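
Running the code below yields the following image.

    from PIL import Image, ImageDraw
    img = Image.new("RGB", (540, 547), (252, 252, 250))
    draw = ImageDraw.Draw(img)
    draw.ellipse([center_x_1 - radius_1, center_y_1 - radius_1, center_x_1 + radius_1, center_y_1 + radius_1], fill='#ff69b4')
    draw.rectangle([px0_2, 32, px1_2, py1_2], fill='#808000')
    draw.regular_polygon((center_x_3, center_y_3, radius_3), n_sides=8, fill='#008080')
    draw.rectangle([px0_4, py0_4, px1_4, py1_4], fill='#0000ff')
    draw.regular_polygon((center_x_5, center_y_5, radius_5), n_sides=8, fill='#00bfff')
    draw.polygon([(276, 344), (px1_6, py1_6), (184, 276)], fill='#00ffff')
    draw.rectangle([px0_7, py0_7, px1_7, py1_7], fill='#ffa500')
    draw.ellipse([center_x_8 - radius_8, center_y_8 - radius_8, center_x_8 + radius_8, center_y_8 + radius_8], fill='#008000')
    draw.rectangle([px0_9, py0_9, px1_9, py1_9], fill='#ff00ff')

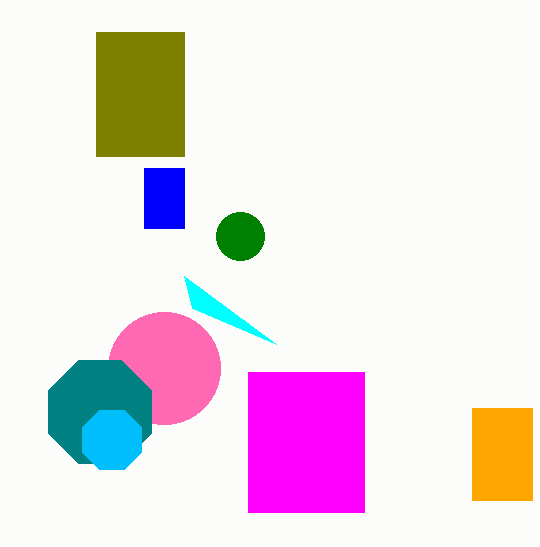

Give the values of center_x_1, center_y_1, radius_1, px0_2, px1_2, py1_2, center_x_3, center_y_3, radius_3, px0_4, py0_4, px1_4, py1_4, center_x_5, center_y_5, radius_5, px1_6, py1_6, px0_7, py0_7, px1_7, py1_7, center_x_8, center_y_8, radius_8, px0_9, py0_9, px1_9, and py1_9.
center_x_1 = 164
center_y_1 = 368
radius_1 = 56
px0_2 = 96
px1_2 = 184
py1_2 = 156
center_x_3 = 100
center_y_3 = 412
radius_3 = 56
px0_4 = 144
py0_4 = 168
px1_4 = 184
py1_4 = 228
center_x_5 = 112
center_y_5 = 440
radius_5 = 32
px1_6 = 192
py1_6 = 308
px0_7 = 472
py0_7 = 408
px1_7 = 532
py1_7 = 500
center_x_8 = 240
center_y_8 = 236
radius_8 = 24
px0_9 = 248
py0_9 = 372
px1_9 = 364
py1_9 = 512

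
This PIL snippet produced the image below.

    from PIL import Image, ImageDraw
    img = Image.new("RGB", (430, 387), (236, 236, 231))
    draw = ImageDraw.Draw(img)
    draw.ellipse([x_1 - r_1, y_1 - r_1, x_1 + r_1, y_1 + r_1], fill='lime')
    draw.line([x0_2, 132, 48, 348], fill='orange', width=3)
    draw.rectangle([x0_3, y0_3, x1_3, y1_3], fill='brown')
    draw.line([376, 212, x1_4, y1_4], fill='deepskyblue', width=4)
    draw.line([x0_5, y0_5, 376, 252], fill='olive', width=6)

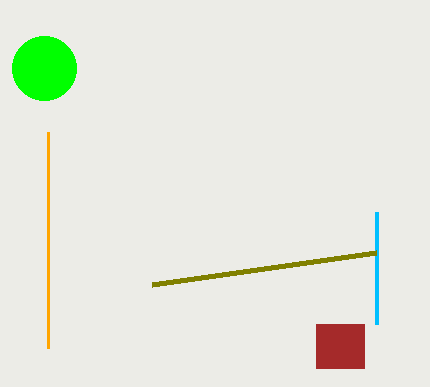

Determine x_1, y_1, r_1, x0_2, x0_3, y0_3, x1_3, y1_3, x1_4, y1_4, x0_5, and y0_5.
x_1 = 44; y_1 = 68; r_1 = 32; x0_2 = 48; x0_3 = 316; y0_3 = 324; x1_3 = 364; y1_3 = 368; x1_4 = 376; y1_4 = 324; x0_5 = 152; y0_5 = 284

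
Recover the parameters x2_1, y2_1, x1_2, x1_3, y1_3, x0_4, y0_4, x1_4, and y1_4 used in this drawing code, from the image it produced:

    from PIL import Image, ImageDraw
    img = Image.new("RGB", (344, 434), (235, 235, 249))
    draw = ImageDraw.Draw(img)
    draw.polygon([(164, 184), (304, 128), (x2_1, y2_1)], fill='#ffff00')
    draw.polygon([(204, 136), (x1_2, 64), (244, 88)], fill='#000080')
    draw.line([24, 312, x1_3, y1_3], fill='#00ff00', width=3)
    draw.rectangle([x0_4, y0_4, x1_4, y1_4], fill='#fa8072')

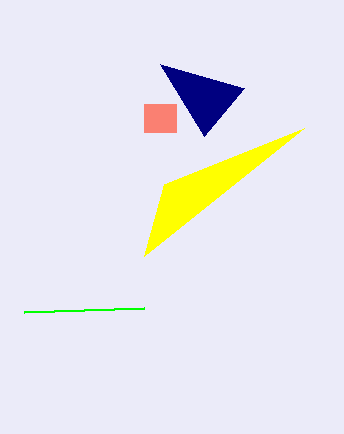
x2_1 = 144; y2_1 = 256; x1_2 = 160; x1_3 = 144; y1_3 = 308; x0_4 = 144; y0_4 = 104; x1_4 = 176; y1_4 = 132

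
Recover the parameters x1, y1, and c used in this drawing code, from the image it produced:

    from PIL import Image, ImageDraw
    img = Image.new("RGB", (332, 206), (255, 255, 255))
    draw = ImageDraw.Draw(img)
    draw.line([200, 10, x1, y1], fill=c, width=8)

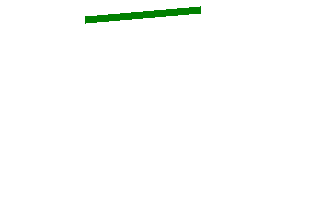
x1 = 85
y1 = 20
c = 'green'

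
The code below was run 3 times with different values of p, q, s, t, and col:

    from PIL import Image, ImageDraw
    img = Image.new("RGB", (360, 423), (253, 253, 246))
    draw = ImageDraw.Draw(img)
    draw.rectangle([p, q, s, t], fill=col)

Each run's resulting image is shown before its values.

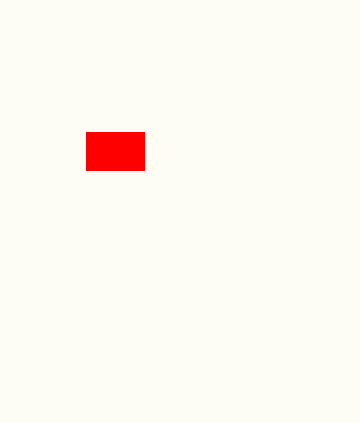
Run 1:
p = 86
q = 132
s = 144
t = 170
col = 'red'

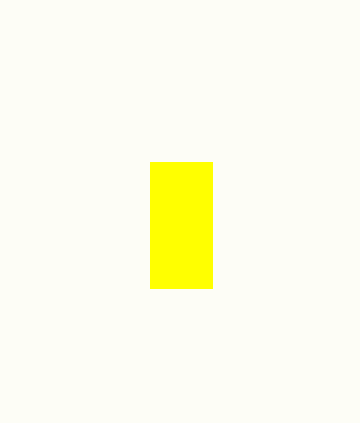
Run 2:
p = 150, q = 162, s = 212, t = 288, col = 'yellow'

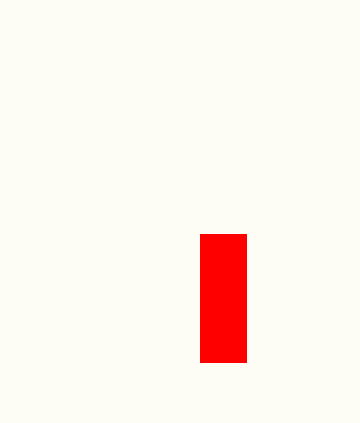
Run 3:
p = 200, q = 234, s = 246, t = 362, col = 'red'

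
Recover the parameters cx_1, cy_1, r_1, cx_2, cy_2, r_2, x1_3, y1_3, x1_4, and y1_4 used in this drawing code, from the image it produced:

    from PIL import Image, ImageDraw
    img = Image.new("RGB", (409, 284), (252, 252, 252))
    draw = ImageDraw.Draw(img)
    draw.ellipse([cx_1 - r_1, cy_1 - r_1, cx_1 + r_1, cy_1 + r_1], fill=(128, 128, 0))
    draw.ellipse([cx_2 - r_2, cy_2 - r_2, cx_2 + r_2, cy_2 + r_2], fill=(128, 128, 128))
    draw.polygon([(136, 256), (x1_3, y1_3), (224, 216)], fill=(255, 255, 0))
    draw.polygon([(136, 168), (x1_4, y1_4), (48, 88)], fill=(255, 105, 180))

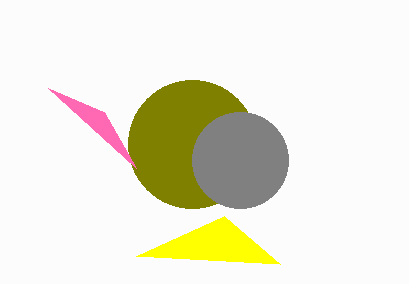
cx_1 = 192; cy_1 = 144; r_1 = 64; cx_2 = 240; cy_2 = 160; r_2 = 48; x1_3 = 280; y1_3 = 264; x1_4 = 104; y1_4 = 112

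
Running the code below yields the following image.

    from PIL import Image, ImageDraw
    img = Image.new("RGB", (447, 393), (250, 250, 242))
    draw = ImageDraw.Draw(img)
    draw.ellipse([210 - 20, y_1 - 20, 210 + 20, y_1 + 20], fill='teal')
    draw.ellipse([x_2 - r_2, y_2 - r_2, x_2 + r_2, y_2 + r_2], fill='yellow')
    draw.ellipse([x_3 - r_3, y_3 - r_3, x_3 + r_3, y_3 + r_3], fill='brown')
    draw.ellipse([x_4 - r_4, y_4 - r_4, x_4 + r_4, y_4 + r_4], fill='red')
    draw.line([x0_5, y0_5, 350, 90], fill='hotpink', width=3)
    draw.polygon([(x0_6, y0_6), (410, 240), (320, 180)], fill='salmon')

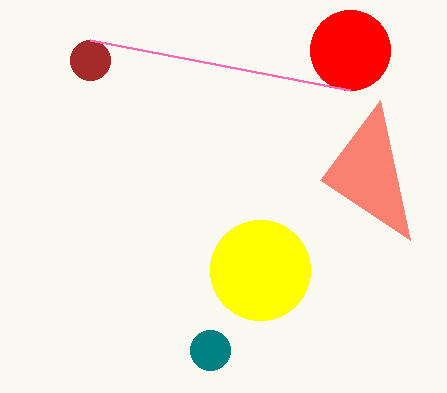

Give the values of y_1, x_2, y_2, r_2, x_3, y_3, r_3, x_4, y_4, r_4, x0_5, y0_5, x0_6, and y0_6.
y_1 = 350, x_2 = 260, y_2 = 270, r_2 = 50, x_3 = 90, y_3 = 60, r_3 = 20, x_4 = 350, y_4 = 50, r_4 = 40, x0_5 = 90, y0_5 = 40, x0_6 = 380, y0_6 = 100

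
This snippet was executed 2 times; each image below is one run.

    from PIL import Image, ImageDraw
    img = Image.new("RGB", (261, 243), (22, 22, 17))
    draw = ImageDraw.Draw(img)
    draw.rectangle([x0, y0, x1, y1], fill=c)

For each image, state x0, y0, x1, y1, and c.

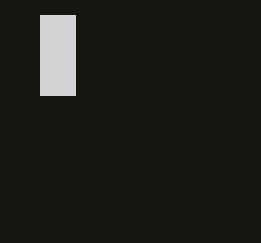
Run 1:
x0 = 40, y0 = 15, x1 = 75, y1 = 95, c = 'lightgray'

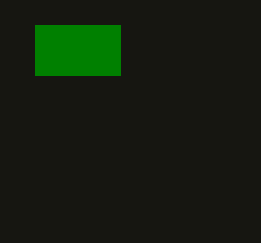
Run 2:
x0 = 35
y0 = 25
x1 = 120
y1 = 75
c = 'green'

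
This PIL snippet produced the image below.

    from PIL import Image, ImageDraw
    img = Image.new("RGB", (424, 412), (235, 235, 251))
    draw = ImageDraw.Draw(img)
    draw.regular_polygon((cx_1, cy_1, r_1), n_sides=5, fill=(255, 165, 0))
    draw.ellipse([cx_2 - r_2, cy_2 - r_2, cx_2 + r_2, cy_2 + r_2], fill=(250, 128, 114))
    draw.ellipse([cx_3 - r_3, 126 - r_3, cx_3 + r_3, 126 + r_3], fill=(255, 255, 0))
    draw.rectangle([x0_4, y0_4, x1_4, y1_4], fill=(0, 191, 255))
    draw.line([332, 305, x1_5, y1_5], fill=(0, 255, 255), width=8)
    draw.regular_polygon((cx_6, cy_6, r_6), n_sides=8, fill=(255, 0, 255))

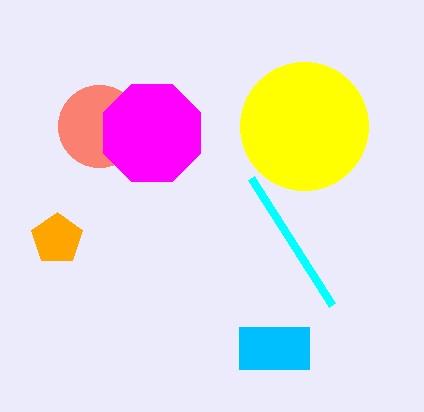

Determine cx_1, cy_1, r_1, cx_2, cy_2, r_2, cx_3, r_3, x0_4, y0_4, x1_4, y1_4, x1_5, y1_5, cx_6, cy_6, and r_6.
cx_1 = 57; cy_1 = 239; r_1 = 27; cx_2 = 99; cy_2 = 126; r_2 = 41; cx_3 = 304; r_3 = 64; x0_4 = 239; y0_4 = 327; x1_4 = 309; y1_4 = 369; x1_5 = 251; y1_5 = 178; cx_6 = 152; cy_6 = 133; r_6 = 53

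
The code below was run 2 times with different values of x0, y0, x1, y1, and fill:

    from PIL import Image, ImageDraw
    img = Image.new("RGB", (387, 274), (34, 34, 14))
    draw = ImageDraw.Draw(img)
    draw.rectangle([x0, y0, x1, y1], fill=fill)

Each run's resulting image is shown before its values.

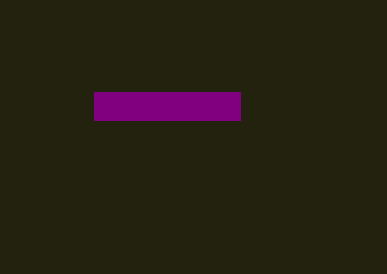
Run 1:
x0 = 94; y0 = 92; x1 = 240; y1 = 120; fill = 'purple'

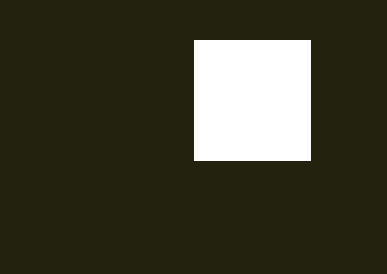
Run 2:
x0 = 194, y0 = 40, x1 = 310, y1 = 160, fill = 'white'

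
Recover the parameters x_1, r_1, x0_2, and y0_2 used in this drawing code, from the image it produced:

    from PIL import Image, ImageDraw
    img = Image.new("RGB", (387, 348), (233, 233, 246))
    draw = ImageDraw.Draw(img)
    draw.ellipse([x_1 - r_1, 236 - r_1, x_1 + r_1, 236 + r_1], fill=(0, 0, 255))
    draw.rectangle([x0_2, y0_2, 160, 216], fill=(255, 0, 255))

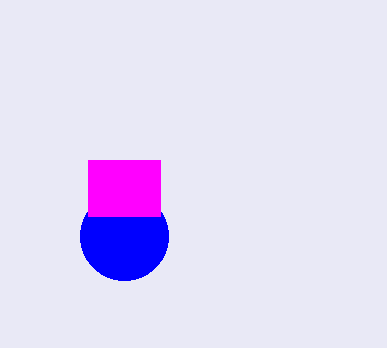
x_1 = 124; r_1 = 44; x0_2 = 88; y0_2 = 160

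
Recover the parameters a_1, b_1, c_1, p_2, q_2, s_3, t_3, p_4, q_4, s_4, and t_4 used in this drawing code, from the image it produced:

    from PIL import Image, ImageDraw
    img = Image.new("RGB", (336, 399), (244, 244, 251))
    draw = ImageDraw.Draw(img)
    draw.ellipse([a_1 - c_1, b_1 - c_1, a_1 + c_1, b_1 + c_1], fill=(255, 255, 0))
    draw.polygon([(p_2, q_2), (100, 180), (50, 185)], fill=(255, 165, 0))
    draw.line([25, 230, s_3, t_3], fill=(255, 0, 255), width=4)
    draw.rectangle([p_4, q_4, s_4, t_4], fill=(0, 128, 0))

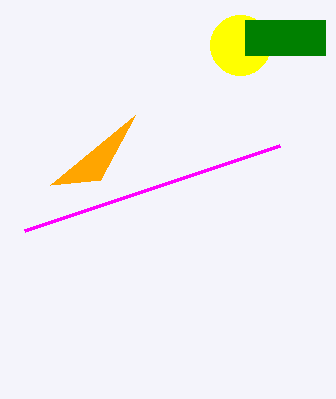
a_1 = 240, b_1 = 45, c_1 = 30, p_2 = 135, q_2 = 115, s_3 = 280, t_3 = 145, p_4 = 245, q_4 = 20, s_4 = 325, t_4 = 55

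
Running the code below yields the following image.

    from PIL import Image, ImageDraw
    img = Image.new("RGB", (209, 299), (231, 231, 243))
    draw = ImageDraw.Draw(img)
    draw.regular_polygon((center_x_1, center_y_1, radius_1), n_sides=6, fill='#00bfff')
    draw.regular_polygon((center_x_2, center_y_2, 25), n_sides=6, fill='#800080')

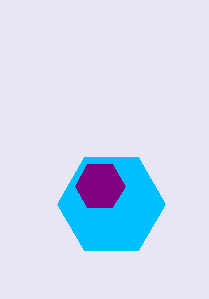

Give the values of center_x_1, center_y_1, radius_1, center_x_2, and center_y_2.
center_x_1 = 111, center_y_1 = 204, radius_1 = 54, center_x_2 = 100, center_y_2 = 186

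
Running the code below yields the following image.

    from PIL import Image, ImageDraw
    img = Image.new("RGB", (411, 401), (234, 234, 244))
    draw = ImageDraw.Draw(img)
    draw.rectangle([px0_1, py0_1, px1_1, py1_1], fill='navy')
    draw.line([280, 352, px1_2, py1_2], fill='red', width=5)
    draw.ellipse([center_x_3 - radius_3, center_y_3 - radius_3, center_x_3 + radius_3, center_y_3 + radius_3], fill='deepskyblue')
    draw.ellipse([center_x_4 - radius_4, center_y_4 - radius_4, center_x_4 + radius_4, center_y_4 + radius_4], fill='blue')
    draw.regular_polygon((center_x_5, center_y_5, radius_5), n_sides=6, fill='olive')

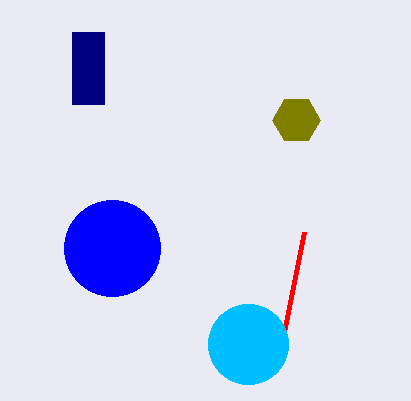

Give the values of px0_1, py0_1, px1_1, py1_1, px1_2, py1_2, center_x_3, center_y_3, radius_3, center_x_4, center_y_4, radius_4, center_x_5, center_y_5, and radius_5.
px0_1 = 72; py0_1 = 32; px1_1 = 104; py1_1 = 104; px1_2 = 304; py1_2 = 232; center_x_3 = 248; center_y_3 = 344; radius_3 = 40; center_x_4 = 112; center_y_4 = 248; radius_4 = 48; center_x_5 = 296; center_y_5 = 120; radius_5 = 24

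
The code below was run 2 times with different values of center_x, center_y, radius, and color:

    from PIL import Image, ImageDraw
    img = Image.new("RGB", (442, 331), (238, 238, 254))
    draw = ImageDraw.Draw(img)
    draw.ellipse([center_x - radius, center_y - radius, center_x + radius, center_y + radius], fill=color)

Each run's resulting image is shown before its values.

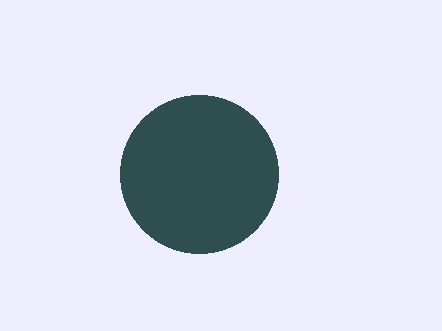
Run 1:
center_x = 199; center_y = 174; radius = 79; color = 'darkslategray'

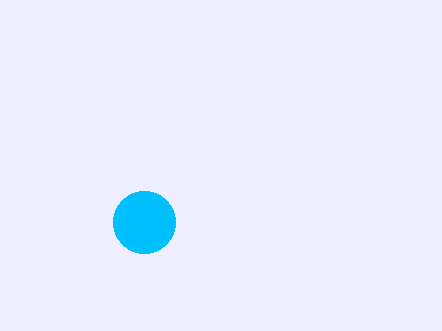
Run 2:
center_x = 144, center_y = 222, radius = 31, color = 'deepskyblue'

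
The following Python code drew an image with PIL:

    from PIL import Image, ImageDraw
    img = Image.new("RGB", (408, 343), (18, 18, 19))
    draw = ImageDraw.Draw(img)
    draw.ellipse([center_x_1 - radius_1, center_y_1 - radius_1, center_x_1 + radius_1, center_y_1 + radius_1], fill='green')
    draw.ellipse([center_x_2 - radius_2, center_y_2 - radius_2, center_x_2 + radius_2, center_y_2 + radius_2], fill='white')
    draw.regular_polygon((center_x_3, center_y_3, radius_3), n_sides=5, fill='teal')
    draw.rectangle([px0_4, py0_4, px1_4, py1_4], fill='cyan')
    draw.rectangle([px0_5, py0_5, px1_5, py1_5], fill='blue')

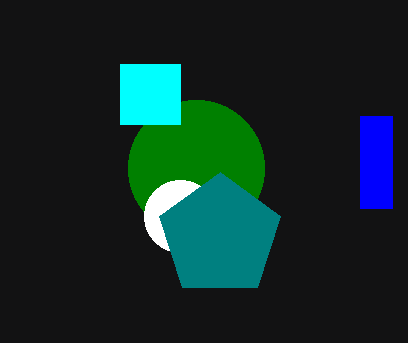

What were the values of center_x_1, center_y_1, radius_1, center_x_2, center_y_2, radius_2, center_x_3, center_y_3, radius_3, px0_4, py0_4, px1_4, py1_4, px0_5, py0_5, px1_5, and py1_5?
center_x_1 = 196
center_y_1 = 168
radius_1 = 68
center_x_2 = 180
center_y_2 = 216
radius_2 = 36
center_x_3 = 220
center_y_3 = 236
radius_3 = 64
px0_4 = 120
py0_4 = 64
px1_4 = 180
py1_4 = 124
px0_5 = 360
py0_5 = 116
px1_5 = 392
py1_5 = 208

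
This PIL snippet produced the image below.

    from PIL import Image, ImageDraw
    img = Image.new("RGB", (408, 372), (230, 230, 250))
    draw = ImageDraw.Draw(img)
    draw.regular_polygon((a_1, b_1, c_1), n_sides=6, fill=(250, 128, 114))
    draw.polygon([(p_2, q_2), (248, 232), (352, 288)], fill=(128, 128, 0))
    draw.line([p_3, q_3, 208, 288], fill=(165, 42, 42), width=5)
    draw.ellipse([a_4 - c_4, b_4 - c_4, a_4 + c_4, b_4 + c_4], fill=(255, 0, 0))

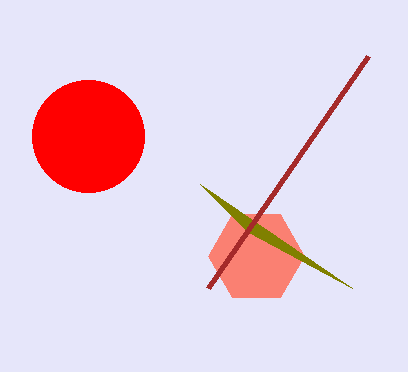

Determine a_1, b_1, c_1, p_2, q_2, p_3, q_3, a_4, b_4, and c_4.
a_1 = 256
b_1 = 256
c_1 = 48
p_2 = 200
q_2 = 184
p_3 = 368
q_3 = 56
a_4 = 88
b_4 = 136
c_4 = 56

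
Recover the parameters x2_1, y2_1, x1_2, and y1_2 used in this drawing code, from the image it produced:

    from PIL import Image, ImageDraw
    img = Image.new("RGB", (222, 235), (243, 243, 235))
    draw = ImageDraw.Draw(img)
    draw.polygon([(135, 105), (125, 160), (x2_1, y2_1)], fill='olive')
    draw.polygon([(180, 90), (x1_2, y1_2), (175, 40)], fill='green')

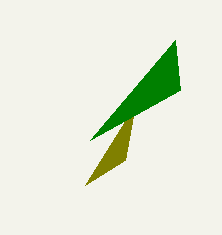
x2_1 = 85, y2_1 = 185, x1_2 = 90, y1_2 = 140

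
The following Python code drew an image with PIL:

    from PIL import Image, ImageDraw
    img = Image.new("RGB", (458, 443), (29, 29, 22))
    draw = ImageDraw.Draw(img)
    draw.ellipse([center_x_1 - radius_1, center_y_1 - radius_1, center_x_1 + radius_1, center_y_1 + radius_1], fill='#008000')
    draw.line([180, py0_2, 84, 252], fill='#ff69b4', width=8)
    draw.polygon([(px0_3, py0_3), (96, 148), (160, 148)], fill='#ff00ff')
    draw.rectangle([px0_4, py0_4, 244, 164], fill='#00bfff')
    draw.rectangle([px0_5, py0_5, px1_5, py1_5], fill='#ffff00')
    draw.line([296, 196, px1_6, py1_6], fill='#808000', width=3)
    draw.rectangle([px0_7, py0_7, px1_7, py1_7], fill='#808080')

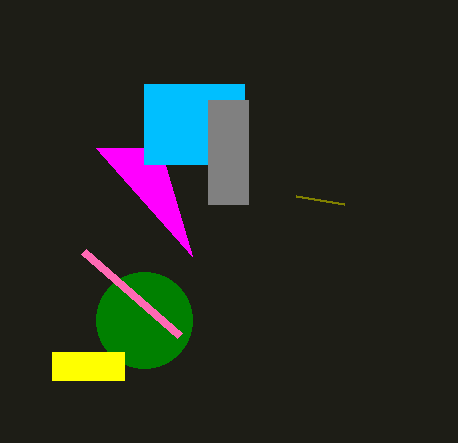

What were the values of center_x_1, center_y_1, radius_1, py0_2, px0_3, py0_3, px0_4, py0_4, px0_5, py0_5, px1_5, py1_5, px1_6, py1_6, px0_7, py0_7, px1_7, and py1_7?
center_x_1 = 144, center_y_1 = 320, radius_1 = 48, py0_2 = 336, px0_3 = 192, py0_3 = 256, px0_4 = 144, py0_4 = 84, px0_5 = 52, py0_5 = 352, px1_5 = 124, py1_5 = 380, px1_6 = 344, py1_6 = 204, px0_7 = 208, py0_7 = 100, px1_7 = 248, py1_7 = 204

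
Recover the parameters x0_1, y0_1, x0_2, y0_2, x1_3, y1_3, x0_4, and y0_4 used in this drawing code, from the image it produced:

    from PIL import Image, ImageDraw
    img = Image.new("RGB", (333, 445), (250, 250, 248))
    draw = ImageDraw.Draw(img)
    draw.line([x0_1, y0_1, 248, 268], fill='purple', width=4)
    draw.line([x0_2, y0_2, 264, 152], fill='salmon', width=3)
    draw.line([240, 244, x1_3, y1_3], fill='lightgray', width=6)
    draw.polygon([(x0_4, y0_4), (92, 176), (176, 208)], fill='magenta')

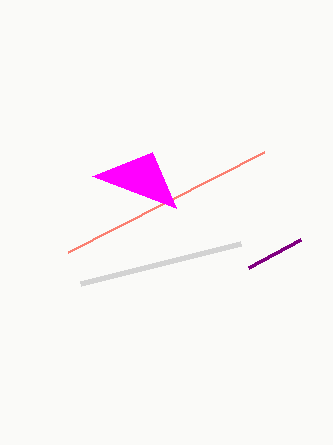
x0_1 = 300, y0_1 = 240, x0_2 = 68, y0_2 = 252, x1_3 = 80, y1_3 = 284, x0_4 = 152, y0_4 = 152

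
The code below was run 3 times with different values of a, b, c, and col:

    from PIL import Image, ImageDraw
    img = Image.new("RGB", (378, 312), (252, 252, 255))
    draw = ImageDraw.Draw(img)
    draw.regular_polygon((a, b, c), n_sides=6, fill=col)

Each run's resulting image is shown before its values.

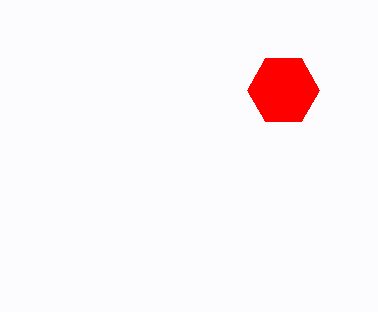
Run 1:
a = 283, b = 90, c = 36, col = 'red'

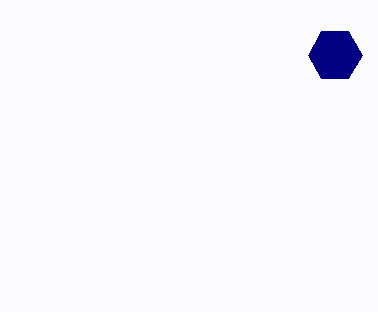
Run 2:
a = 335, b = 55, c = 27, col = 'navy'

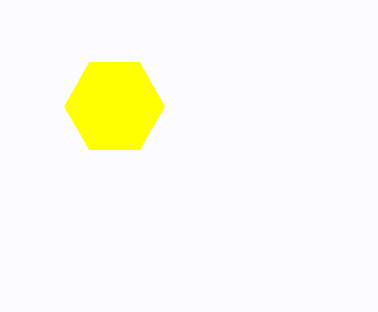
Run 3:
a = 114, b = 106, c = 50, col = 'yellow'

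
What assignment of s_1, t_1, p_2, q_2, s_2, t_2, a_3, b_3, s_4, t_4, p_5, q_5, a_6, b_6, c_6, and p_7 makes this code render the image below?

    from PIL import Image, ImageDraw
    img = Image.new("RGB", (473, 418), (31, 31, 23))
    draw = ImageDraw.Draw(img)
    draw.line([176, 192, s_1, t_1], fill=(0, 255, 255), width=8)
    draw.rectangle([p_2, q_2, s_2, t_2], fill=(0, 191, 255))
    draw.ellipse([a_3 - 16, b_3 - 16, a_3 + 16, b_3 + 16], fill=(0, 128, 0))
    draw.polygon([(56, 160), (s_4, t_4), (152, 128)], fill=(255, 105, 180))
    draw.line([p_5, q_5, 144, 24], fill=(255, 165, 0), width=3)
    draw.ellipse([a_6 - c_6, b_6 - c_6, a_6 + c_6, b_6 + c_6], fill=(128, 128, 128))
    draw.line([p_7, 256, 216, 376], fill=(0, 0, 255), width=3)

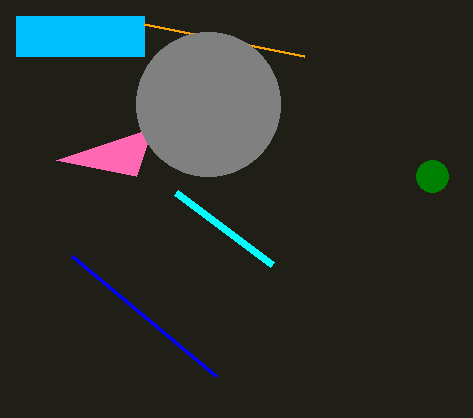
s_1 = 272, t_1 = 264, p_2 = 16, q_2 = 16, s_2 = 144, t_2 = 56, a_3 = 432, b_3 = 176, s_4 = 136, t_4 = 176, p_5 = 304, q_5 = 56, a_6 = 208, b_6 = 104, c_6 = 72, p_7 = 72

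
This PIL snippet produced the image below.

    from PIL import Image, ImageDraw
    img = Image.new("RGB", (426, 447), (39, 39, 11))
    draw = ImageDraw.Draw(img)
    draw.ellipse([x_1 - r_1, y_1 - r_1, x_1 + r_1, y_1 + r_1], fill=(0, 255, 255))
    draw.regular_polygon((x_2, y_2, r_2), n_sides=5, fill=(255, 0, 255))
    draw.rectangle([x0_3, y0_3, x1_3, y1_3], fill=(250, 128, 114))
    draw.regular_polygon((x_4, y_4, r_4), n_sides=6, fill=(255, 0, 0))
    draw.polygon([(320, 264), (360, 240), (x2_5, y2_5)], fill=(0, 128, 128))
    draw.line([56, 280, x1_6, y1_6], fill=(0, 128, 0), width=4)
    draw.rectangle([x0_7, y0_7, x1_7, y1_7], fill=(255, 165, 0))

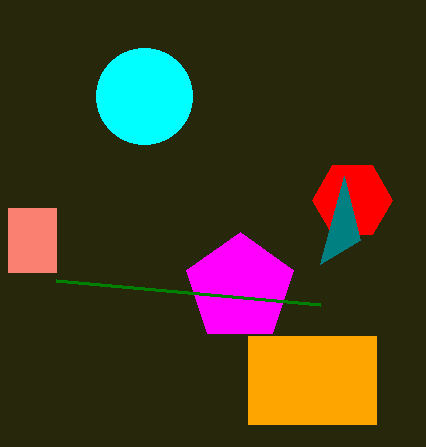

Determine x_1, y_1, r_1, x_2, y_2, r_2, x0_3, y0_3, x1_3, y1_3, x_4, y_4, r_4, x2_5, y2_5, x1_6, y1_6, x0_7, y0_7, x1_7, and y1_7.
x_1 = 144, y_1 = 96, r_1 = 48, x_2 = 240, y_2 = 288, r_2 = 56, x0_3 = 8, y0_3 = 208, x1_3 = 56, y1_3 = 272, x_4 = 352, y_4 = 200, r_4 = 40, x2_5 = 344, y2_5 = 176, x1_6 = 320, y1_6 = 304, x0_7 = 248, y0_7 = 336, x1_7 = 376, y1_7 = 424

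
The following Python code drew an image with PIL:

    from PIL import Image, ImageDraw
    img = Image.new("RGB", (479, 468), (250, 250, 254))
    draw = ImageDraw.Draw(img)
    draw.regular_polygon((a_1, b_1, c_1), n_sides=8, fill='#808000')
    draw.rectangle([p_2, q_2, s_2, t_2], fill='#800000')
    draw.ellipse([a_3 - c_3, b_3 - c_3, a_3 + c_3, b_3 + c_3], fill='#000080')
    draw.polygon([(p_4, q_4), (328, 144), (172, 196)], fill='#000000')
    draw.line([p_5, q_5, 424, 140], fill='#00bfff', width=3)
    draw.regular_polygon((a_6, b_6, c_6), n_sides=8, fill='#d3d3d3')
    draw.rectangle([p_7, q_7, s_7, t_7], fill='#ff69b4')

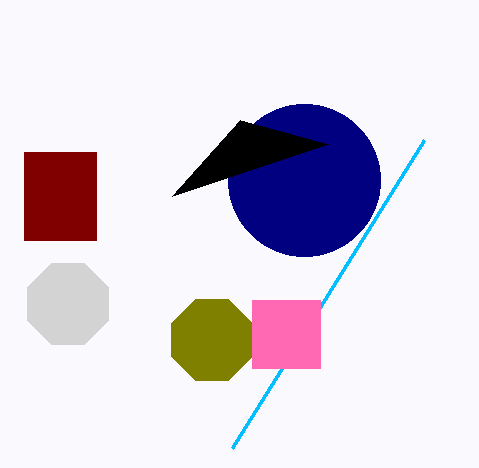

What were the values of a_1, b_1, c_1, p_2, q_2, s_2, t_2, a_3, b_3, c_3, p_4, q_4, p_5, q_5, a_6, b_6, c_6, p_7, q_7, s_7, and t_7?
a_1 = 212; b_1 = 340; c_1 = 44; p_2 = 24; q_2 = 152; s_2 = 96; t_2 = 240; a_3 = 304; b_3 = 180; c_3 = 76; p_4 = 240; q_4 = 120; p_5 = 232; q_5 = 448; a_6 = 68; b_6 = 304; c_6 = 44; p_7 = 252; q_7 = 300; s_7 = 320; t_7 = 368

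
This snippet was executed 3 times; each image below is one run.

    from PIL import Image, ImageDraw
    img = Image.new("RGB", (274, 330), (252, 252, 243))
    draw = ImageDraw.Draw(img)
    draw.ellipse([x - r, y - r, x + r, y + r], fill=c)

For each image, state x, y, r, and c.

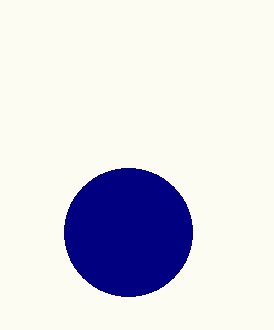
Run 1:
x = 128, y = 232, r = 64, c = 'navy'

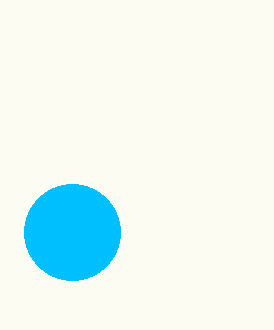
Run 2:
x = 72
y = 232
r = 48
c = 'deepskyblue'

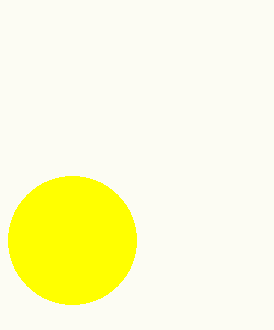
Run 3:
x = 72
y = 240
r = 64
c = 'yellow'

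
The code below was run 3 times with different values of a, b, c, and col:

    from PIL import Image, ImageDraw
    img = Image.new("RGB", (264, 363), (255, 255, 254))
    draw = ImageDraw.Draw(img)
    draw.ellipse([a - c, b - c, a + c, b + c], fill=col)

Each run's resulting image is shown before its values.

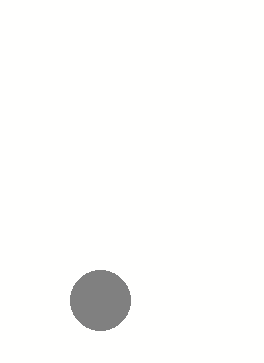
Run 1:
a = 100; b = 300; c = 30; col = 'gray'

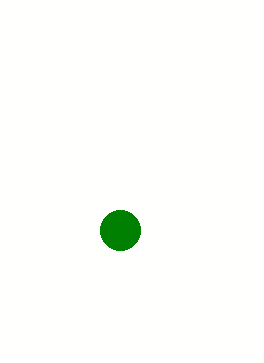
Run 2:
a = 120
b = 230
c = 20
col = 'green'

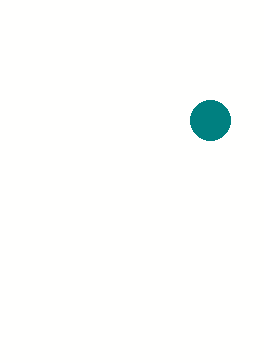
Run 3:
a = 210
b = 120
c = 20
col = 'teal'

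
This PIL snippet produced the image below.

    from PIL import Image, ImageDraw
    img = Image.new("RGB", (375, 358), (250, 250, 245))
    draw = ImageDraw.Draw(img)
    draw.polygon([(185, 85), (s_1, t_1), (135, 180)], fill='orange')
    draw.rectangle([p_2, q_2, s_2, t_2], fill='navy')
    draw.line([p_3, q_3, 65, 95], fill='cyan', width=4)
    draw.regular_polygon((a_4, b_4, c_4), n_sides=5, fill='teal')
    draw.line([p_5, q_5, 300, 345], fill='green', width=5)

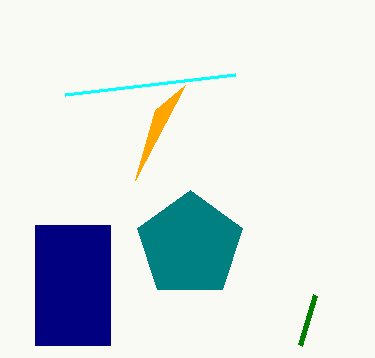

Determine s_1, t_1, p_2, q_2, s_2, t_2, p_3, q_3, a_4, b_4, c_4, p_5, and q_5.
s_1 = 155
t_1 = 110
p_2 = 35
q_2 = 225
s_2 = 110
t_2 = 345
p_3 = 235
q_3 = 75
a_4 = 190
b_4 = 245
c_4 = 55
p_5 = 315
q_5 = 295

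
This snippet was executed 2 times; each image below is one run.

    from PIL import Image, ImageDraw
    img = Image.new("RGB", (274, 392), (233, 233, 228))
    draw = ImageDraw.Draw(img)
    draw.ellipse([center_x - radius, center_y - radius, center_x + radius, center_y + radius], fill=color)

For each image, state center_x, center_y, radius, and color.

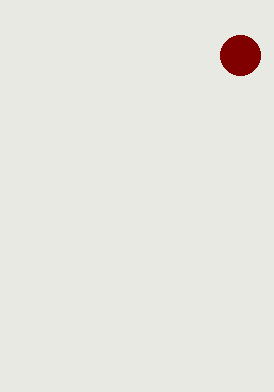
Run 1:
center_x = 240; center_y = 55; radius = 20; color = 'maroon'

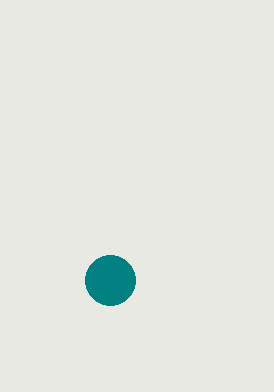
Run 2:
center_x = 110; center_y = 280; radius = 25; color = 'teal'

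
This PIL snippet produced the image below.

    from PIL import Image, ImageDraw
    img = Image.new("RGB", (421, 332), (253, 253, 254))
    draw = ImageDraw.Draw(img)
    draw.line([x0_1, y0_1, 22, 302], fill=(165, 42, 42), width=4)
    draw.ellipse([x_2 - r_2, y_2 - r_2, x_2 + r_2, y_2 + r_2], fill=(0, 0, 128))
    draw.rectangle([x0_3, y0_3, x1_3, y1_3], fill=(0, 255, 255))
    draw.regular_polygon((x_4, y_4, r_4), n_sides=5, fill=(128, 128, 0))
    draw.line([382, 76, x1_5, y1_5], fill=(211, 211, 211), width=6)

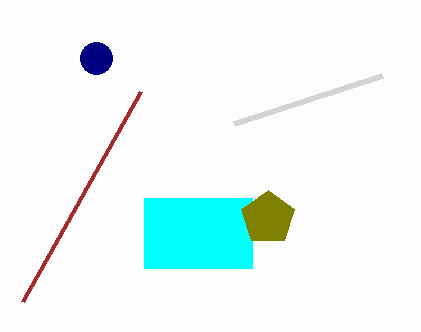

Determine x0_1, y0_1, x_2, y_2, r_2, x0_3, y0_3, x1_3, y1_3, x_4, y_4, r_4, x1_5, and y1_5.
x0_1 = 140
y0_1 = 92
x_2 = 96
y_2 = 58
r_2 = 16
x0_3 = 144
y0_3 = 198
x1_3 = 252
y1_3 = 268
x_4 = 268
y_4 = 218
r_4 = 28
x1_5 = 234
y1_5 = 124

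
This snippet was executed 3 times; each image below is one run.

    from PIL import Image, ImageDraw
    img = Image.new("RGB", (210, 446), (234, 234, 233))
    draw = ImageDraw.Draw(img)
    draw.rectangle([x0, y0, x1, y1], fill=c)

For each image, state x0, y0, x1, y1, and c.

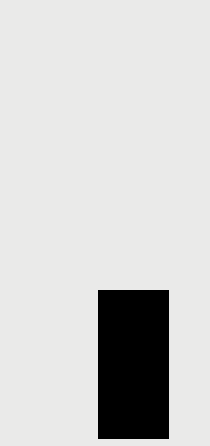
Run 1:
x0 = 98; y0 = 290; x1 = 168; y1 = 438; c = 'black'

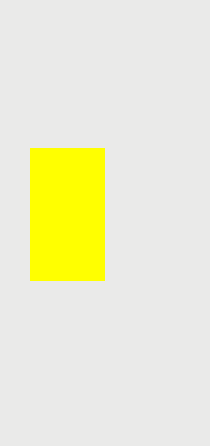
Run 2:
x0 = 30, y0 = 148, x1 = 104, y1 = 280, c = 'yellow'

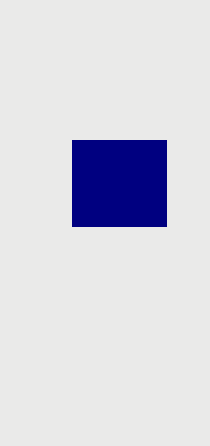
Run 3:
x0 = 72
y0 = 140
x1 = 166
y1 = 226
c = 'navy'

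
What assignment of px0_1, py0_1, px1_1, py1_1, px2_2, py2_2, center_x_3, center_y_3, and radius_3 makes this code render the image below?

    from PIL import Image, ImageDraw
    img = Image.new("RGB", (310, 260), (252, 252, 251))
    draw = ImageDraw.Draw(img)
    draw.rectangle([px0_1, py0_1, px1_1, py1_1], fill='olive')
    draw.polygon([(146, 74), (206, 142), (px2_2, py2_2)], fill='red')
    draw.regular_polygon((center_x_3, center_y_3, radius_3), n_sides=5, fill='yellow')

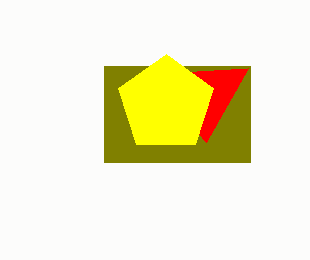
px0_1 = 104; py0_1 = 66; px1_1 = 250; py1_1 = 162; px2_2 = 248; py2_2 = 68; center_x_3 = 166; center_y_3 = 104; radius_3 = 50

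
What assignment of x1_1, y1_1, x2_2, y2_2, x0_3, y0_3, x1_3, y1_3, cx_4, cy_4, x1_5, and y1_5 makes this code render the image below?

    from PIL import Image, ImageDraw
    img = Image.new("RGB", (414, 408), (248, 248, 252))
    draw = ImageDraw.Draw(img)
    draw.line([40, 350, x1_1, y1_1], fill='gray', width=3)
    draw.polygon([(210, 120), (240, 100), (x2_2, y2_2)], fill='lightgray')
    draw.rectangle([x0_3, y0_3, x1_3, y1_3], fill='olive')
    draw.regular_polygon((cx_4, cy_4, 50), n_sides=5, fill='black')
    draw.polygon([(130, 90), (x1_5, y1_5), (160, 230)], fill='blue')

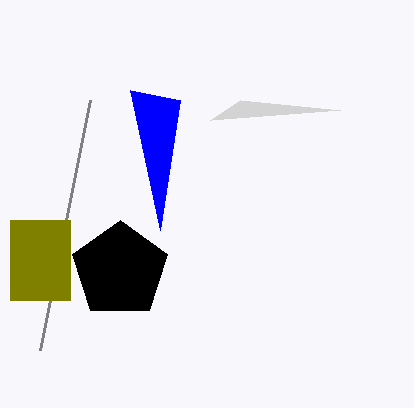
x1_1 = 90, y1_1 = 100, x2_2 = 340, y2_2 = 110, x0_3 = 10, y0_3 = 220, x1_3 = 70, y1_3 = 300, cx_4 = 120, cy_4 = 270, x1_5 = 180, y1_5 = 100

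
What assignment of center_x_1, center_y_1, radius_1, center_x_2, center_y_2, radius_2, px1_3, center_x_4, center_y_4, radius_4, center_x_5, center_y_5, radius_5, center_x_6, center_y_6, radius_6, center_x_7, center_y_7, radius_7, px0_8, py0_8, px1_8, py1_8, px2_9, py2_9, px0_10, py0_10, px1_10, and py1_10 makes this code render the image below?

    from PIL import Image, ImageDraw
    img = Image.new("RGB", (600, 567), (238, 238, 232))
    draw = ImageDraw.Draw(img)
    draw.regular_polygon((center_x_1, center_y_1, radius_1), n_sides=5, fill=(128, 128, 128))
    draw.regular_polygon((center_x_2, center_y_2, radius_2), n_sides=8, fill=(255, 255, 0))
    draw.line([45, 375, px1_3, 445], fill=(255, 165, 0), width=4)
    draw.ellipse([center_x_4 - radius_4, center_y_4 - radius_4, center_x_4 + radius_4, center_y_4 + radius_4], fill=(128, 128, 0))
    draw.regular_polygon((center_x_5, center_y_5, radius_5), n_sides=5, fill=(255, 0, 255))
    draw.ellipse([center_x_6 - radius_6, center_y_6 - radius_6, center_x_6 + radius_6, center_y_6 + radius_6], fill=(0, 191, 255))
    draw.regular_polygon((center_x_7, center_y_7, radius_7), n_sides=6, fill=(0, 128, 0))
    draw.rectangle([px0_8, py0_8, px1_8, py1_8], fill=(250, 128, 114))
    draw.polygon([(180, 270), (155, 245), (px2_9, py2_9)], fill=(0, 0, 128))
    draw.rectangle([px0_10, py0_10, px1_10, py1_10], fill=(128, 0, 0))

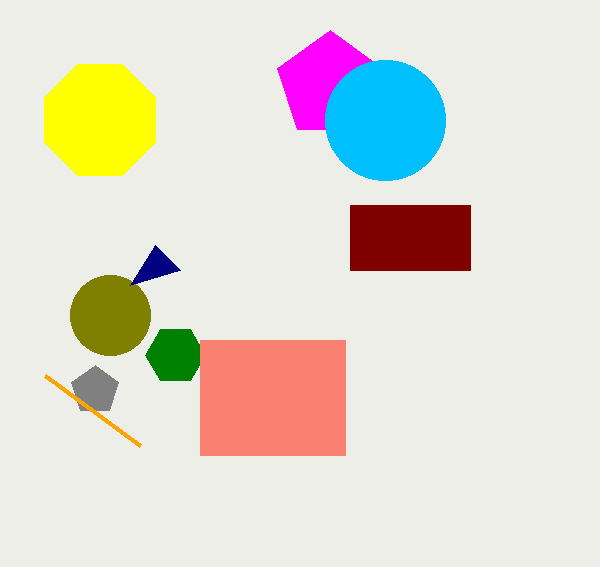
center_x_1 = 95
center_y_1 = 390
radius_1 = 25
center_x_2 = 100
center_y_2 = 120
radius_2 = 60
px1_3 = 140
center_x_4 = 110
center_y_4 = 315
radius_4 = 40
center_x_5 = 330
center_y_5 = 85
radius_5 = 55
center_x_6 = 385
center_y_6 = 120
radius_6 = 60
center_x_7 = 175
center_y_7 = 355
radius_7 = 30
px0_8 = 200
py0_8 = 340
px1_8 = 345
py1_8 = 455
px2_9 = 130
py2_9 = 285
px0_10 = 350
py0_10 = 205
px1_10 = 470
py1_10 = 270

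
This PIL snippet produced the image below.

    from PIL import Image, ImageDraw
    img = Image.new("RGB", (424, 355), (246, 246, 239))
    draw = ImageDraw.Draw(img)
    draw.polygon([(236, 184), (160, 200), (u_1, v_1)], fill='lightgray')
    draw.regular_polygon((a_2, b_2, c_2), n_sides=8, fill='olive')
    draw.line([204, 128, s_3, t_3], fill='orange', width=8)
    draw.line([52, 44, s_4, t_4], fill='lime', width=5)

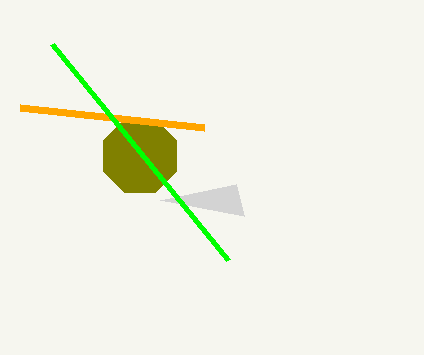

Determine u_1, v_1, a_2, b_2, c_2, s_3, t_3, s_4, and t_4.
u_1 = 244; v_1 = 216; a_2 = 140; b_2 = 156; c_2 = 40; s_3 = 20; t_3 = 108; s_4 = 228; t_4 = 260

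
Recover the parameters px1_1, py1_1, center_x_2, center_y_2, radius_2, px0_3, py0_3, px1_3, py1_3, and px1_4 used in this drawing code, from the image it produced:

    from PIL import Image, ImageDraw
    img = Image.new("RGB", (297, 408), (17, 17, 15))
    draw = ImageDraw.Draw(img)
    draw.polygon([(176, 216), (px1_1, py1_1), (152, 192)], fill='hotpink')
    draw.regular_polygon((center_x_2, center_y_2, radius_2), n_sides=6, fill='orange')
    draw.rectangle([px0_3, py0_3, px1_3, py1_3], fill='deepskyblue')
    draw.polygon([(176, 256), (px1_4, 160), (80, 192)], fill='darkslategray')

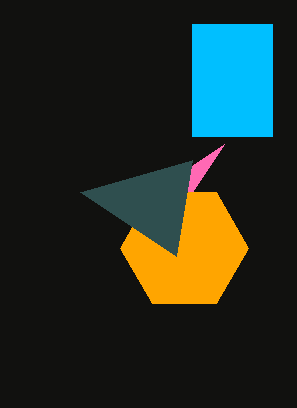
px1_1 = 224, py1_1 = 144, center_x_2 = 184, center_y_2 = 248, radius_2 = 64, px0_3 = 192, py0_3 = 24, px1_3 = 272, py1_3 = 136, px1_4 = 192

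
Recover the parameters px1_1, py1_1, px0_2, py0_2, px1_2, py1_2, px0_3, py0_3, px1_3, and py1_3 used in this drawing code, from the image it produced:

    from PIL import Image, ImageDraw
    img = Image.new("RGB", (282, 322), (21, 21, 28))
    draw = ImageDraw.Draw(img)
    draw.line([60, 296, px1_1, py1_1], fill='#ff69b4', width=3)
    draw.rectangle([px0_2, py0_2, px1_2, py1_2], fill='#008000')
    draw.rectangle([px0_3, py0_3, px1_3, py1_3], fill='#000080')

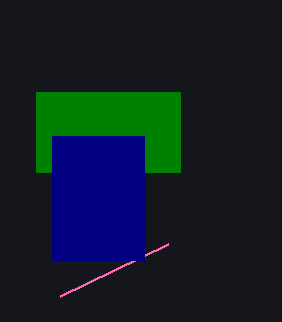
px1_1 = 168, py1_1 = 244, px0_2 = 36, py0_2 = 92, px1_2 = 180, py1_2 = 172, px0_3 = 52, py0_3 = 136, px1_3 = 144, py1_3 = 260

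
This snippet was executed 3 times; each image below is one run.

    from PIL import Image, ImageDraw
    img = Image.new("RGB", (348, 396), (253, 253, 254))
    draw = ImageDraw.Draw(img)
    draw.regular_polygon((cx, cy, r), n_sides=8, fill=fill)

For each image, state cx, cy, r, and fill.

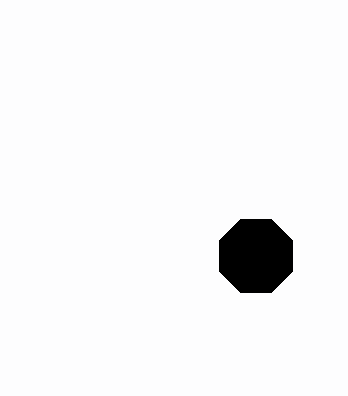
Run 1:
cx = 256
cy = 256
r = 40
fill = 'black'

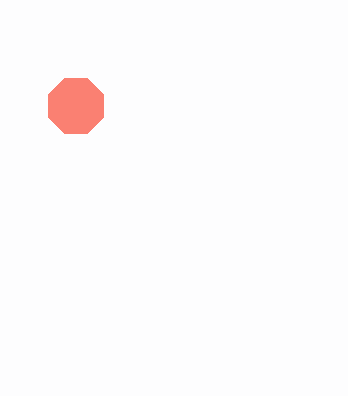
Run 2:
cx = 76; cy = 106; r = 30; fill = 'salmon'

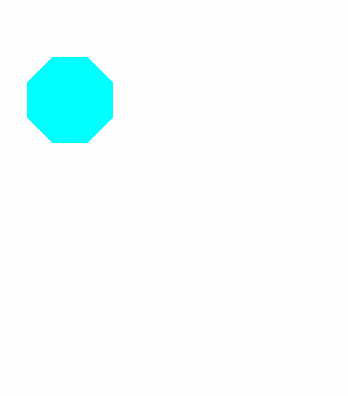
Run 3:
cx = 70; cy = 100; r = 46; fill = 'cyan'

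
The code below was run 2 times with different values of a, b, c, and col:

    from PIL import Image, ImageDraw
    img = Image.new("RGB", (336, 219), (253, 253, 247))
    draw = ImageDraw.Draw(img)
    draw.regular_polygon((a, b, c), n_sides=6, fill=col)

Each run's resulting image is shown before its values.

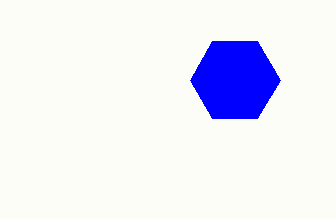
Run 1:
a = 235
b = 80
c = 45
col = 'blue'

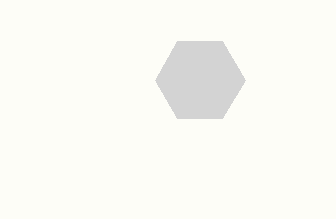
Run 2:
a = 200
b = 80
c = 45
col = 'lightgray'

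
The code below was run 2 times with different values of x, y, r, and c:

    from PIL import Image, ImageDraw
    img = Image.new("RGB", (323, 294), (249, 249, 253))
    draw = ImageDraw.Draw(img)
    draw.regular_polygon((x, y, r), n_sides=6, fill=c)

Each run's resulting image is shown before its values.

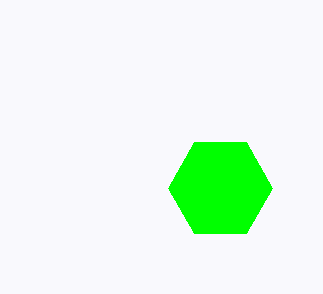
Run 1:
x = 220; y = 188; r = 52; c = 'lime'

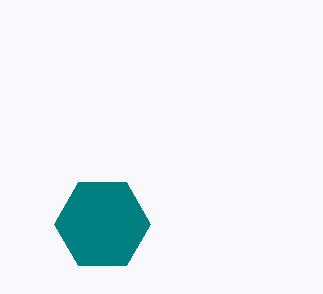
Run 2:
x = 102
y = 224
r = 48
c = 'teal'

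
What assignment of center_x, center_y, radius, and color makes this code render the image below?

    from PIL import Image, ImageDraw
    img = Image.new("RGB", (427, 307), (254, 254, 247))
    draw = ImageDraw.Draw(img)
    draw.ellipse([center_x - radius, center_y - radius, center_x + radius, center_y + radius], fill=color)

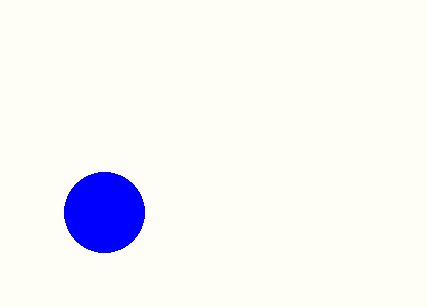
center_x = 104
center_y = 212
radius = 40
color = 'blue'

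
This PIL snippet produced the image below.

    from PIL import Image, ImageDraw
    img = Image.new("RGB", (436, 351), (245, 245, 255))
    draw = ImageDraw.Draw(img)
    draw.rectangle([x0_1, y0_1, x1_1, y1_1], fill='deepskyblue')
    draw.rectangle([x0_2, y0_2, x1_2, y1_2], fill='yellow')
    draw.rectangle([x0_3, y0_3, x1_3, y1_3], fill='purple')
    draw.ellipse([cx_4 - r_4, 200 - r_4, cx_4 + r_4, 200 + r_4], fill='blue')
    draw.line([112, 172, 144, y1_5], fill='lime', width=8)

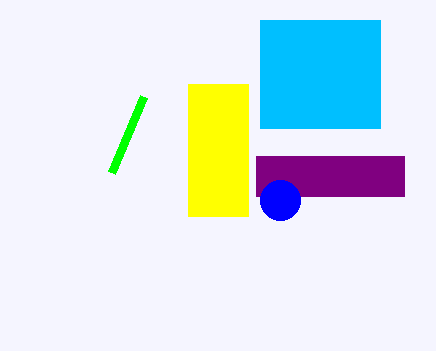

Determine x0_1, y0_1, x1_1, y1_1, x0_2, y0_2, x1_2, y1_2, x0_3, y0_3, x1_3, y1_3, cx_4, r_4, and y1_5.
x0_1 = 260; y0_1 = 20; x1_1 = 380; y1_1 = 128; x0_2 = 188; y0_2 = 84; x1_2 = 248; y1_2 = 216; x0_3 = 256; y0_3 = 156; x1_3 = 404; y1_3 = 196; cx_4 = 280; r_4 = 20; y1_5 = 96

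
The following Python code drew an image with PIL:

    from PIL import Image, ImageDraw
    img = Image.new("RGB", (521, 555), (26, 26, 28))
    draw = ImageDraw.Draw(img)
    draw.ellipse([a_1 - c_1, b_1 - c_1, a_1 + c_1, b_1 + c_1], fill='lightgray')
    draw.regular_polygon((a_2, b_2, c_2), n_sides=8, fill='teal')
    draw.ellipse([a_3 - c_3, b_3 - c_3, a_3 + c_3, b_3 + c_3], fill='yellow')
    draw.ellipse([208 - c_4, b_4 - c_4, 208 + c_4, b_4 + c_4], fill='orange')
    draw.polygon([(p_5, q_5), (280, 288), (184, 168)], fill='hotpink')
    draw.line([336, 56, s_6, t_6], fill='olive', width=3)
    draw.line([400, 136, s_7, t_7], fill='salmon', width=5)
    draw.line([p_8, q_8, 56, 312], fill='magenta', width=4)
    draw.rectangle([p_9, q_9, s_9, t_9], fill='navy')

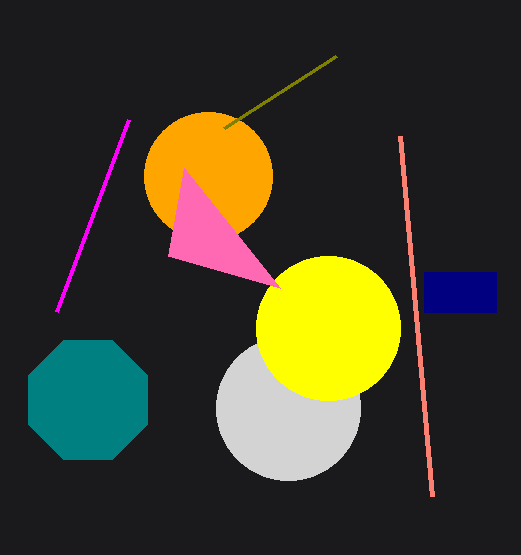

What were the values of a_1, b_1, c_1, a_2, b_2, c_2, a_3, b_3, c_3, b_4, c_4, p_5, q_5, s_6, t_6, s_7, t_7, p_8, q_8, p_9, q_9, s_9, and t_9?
a_1 = 288
b_1 = 408
c_1 = 72
a_2 = 88
b_2 = 400
c_2 = 64
a_3 = 328
b_3 = 328
c_3 = 72
b_4 = 176
c_4 = 64
p_5 = 168
q_5 = 256
s_6 = 224
t_6 = 128
s_7 = 432
t_7 = 496
p_8 = 128
q_8 = 120
p_9 = 424
q_9 = 272
s_9 = 496
t_9 = 312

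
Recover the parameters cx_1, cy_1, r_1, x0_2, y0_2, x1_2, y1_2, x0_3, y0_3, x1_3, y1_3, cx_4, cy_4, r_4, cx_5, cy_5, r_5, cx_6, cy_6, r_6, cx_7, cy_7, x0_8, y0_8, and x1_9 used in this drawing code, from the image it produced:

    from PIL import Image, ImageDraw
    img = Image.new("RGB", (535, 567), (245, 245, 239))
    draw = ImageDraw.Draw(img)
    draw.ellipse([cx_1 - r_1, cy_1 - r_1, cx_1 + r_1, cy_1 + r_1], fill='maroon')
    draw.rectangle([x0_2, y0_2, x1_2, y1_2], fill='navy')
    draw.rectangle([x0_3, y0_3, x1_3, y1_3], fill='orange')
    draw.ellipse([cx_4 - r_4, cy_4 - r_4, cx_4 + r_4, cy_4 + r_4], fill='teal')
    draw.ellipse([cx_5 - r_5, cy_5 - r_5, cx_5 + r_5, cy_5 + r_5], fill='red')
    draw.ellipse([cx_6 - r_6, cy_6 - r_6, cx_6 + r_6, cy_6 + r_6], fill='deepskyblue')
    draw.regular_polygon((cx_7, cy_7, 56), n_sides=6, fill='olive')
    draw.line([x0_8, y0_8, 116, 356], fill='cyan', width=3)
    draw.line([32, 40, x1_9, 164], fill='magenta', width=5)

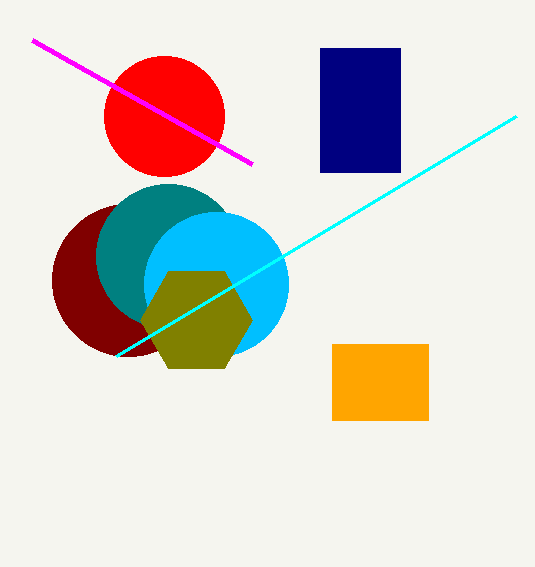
cx_1 = 128
cy_1 = 280
r_1 = 76
x0_2 = 320
y0_2 = 48
x1_2 = 400
y1_2 = 172
x0_3 = 332
y0_3 = 344
x1_3 = 428
y1_3 = 420
cx_4 = 168
cy_4 = 256
r_4 = 72
cx_5 = 164
cy_5 = 116
r_5 = 60
cx_6 = 216
cy_6 = 284
r_6 = 72
cx_7 = 196
cy_7 = 320
x0_8 = 516
y0_8 = 116
x1_9 = 252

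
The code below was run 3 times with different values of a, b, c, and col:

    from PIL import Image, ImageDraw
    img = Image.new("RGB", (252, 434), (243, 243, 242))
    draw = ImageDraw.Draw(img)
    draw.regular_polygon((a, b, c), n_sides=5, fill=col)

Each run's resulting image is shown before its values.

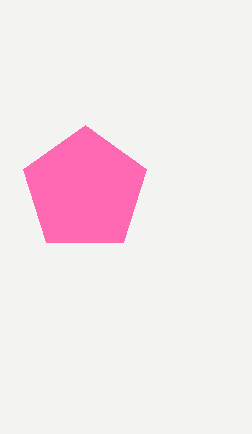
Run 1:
a = 85; b = 190; c = 65; col = 'hotpink'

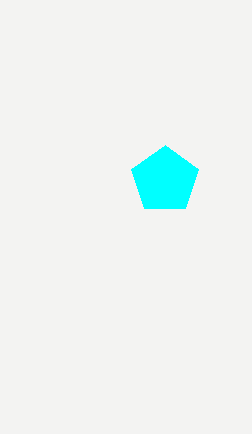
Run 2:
a = 165
b = 180
c = 35
col = 'cyan'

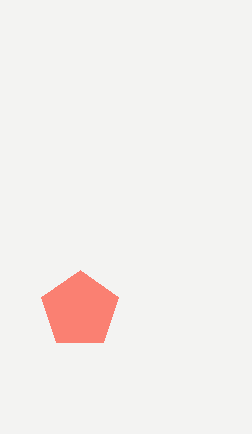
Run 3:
a = 80, b = 310, c = 40, col = 'salmon'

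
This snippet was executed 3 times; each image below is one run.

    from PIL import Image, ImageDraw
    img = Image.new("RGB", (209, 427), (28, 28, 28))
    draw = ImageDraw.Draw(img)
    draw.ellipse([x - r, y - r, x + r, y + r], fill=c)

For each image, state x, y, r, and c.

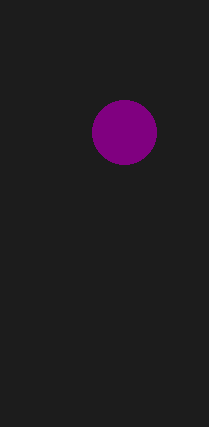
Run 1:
x = 124
y = 132
r = 32
c = 'purple'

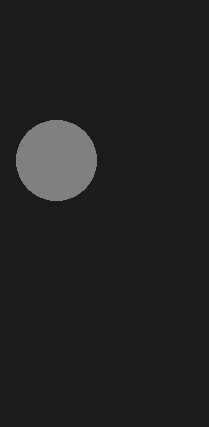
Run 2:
x = 56; y = 160; r = 40; c = 'gray'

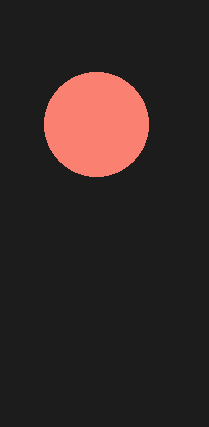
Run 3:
x = 96, y = 124, r = 52, c = 'salmon'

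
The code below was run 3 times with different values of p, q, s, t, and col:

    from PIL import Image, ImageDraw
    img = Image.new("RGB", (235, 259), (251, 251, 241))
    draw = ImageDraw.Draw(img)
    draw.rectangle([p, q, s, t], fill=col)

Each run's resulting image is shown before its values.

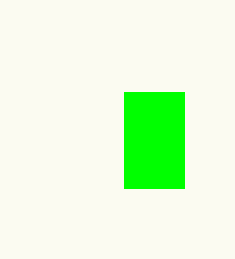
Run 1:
p = 124
q = 92
s = 184
t = 188
col = 'lime'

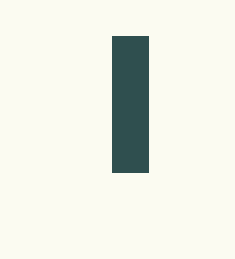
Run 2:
p = 112, q = 36, s = 148, t = 172, col = 'darkslategray'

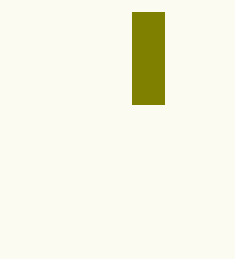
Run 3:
p = 132
q = 12
s = 164
t = 104
col = 'olive'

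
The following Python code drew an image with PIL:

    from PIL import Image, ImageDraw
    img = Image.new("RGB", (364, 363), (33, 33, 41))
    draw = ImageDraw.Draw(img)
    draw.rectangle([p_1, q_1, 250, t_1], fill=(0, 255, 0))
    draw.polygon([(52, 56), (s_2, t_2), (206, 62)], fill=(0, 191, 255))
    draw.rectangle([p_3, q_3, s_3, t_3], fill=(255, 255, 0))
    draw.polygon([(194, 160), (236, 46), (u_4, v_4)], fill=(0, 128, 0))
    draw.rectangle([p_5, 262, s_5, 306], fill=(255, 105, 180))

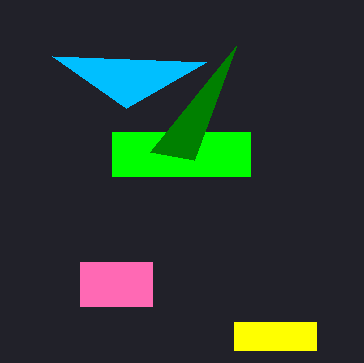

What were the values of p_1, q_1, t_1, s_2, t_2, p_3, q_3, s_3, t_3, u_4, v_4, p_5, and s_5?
p_1 = 112
q_1 = 132
t_1 = 176
s_2 = 126
t_2 = 108
p_3 = 234
q_3 = 322
s_3 = 316
t_3 = 350
u_4 = 150
v_4 = 152
p_5 = 80
s_5 = 152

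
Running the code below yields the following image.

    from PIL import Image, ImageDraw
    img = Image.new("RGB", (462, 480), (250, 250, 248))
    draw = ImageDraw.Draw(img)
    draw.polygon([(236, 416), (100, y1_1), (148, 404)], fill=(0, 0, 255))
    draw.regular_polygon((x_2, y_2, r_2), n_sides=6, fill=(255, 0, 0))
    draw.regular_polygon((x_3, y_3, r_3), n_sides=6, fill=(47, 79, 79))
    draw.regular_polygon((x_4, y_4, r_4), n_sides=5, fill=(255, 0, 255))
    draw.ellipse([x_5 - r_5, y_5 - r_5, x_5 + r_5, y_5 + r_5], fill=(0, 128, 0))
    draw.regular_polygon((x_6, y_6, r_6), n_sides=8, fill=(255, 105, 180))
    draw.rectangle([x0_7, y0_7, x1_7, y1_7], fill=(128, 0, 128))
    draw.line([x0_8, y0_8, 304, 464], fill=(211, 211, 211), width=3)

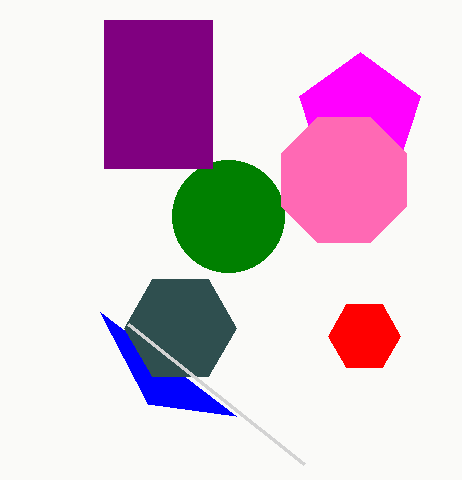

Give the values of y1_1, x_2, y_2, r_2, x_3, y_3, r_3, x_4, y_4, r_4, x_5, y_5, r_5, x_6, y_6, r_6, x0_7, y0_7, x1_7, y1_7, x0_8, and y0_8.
y1_1 = 312, x_2 = 364, y_2 = 336, r_2 = 36, x_3 = 180, y_3 = 328, r_3 = 56, x_4 = 360, y_4 = 116, r_4 = 64, x_5 = 228, y_5 = 216, r_5 = 56, x_6 = 344, y_6 = 180, r_6 = 68, x0_7 = 104, y0_7 = 20, x1_7 = 212, y1_7 = 168, x0_8 = 128, y0_8 = 324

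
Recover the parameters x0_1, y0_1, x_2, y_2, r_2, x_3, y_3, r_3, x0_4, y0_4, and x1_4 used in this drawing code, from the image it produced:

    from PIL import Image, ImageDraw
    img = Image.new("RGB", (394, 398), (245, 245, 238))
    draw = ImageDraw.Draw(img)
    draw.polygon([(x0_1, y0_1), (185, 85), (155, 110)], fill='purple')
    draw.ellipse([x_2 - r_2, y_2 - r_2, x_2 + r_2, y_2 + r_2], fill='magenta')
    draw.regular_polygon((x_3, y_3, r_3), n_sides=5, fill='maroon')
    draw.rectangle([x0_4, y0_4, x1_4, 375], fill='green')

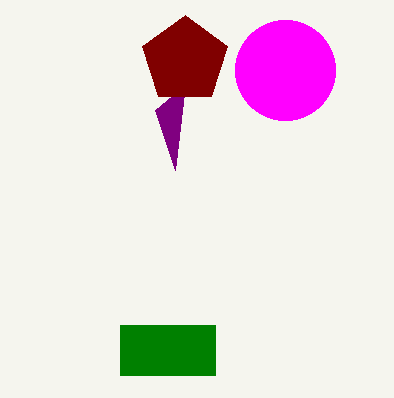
x0_1 = 175, y0_1 = 170, x_2 = 285, y_2 = 70, r_2 = 50, x_3 = 185, y_3 = 60, r_3 = 45, x0_4 = 120, y0_4 = 325, x1_4 = 215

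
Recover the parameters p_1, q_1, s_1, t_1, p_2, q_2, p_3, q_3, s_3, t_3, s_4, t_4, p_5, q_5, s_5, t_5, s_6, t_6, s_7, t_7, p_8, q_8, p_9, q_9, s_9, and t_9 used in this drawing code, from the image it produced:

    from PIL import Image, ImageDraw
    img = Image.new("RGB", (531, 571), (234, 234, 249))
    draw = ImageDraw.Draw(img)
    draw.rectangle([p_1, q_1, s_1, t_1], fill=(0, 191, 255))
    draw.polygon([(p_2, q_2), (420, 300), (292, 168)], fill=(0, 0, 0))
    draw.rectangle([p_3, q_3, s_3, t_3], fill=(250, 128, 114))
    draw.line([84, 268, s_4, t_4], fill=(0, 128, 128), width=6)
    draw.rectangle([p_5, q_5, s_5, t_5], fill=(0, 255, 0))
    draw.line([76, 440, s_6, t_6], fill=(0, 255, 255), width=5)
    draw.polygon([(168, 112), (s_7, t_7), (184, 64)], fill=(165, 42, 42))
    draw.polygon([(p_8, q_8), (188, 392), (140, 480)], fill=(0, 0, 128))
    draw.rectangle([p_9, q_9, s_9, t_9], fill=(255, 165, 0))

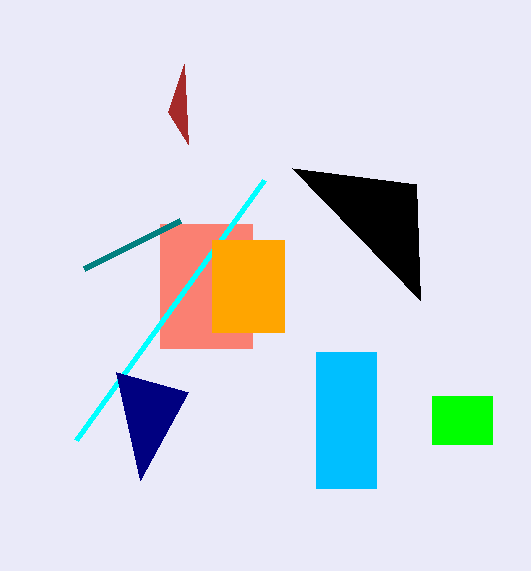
p_1 = 316
q_1 = 352
s_1 = 376
t_1 = 488
p_2 = 416
q_2 = 184
p_3 = 160
q_3 = 224
s_3 = 252
t_3 = 348
s_4 = 180
t_4 = 220
p_5 = 432
q_5 = 396
s_5 = 492
t_5 = 444
s_6 = 264
t_6 = 180
s_7 = 188
t_7 = 144
p_8 = 116
q_8 = 372
p_9 = 212
q_9 = 240
s_9 = 284
t_9 = 332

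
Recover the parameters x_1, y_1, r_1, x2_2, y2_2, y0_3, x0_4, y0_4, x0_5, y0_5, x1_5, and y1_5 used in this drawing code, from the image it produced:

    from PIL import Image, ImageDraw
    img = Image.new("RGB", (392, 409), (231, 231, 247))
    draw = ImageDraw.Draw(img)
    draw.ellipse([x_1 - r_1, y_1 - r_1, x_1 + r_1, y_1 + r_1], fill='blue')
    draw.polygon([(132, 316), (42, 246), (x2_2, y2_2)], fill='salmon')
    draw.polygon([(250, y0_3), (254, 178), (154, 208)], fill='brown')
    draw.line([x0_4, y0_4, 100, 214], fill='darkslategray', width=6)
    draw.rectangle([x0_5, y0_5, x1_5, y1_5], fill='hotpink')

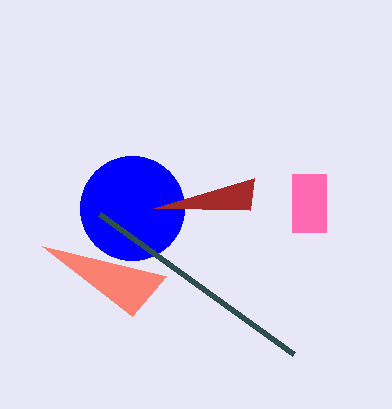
x_1 = 132; y_1 = 208; r_1 = 52; x2_2 = 166; y2_2 = 276; y0_3 = 210; x0_4 = 294; y0_4 = 354; x0_5 = 292; y0_5 = 174; x1_5 = 326; y1_5 = 232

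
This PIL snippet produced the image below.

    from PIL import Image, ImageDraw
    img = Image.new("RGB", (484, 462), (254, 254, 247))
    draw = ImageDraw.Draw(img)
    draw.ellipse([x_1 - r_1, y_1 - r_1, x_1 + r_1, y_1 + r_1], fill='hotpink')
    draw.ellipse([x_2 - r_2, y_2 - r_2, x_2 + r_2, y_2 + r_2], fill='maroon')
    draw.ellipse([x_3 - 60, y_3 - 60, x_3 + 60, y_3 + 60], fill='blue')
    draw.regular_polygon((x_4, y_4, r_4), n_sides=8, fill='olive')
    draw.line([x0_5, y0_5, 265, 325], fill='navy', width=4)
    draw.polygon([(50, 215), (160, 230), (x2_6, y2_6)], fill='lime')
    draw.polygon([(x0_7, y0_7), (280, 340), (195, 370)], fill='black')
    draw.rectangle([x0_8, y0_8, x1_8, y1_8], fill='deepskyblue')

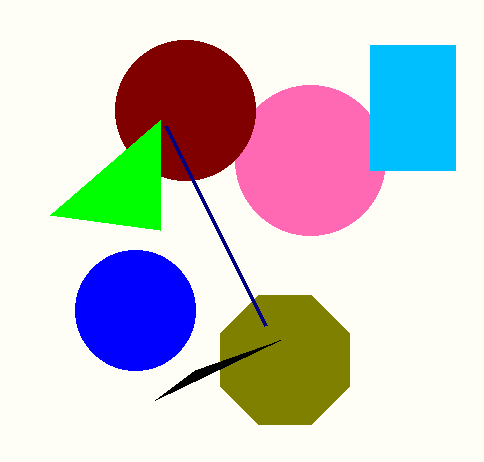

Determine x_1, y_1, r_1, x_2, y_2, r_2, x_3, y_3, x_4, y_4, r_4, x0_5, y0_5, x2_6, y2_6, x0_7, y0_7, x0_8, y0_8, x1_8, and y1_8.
x_1 = 310
y_1 = 160
r_1 = 75
x_2 = 185
y_2 = 110
r_2 = 70
x_3 = 135
y_3 = 310
x_4 = 285
y_4 = 360
r_4 = 70
x0_5 = 165
y0_5 = 125
x2_6 = 160
y2_6 = 120
x0_7 = 155
y0_7 = 400
x0_8 = 370
y0_8 = 45
x1_8 = 455
y1_8 = 170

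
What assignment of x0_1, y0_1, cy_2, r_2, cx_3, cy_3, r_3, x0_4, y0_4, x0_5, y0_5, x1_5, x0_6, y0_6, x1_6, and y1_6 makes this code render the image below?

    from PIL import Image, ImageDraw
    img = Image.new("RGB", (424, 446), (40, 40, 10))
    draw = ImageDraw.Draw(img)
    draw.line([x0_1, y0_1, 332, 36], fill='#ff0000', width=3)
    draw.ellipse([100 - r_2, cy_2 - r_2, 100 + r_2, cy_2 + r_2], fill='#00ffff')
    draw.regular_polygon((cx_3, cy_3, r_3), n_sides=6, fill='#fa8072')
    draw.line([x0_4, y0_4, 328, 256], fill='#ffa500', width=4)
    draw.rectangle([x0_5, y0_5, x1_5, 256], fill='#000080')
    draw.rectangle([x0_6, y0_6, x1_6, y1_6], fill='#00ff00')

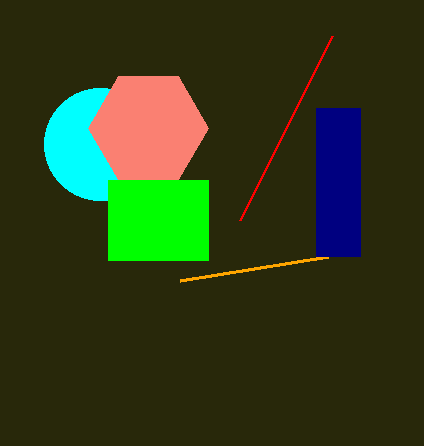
x0_1 = 240, y0_1 = 220, cy_2 = 144, r_2 = 56, cx_3 = 148, cy_3 = 128, r_3 = 60, x0_4 = 180, y0_4 = 280, x0_5 = 316, y0_5 = 108, x1_5 = 360, x0_6 = 108, y0_6 = 180, x1_6 = 208, y1_6 = 260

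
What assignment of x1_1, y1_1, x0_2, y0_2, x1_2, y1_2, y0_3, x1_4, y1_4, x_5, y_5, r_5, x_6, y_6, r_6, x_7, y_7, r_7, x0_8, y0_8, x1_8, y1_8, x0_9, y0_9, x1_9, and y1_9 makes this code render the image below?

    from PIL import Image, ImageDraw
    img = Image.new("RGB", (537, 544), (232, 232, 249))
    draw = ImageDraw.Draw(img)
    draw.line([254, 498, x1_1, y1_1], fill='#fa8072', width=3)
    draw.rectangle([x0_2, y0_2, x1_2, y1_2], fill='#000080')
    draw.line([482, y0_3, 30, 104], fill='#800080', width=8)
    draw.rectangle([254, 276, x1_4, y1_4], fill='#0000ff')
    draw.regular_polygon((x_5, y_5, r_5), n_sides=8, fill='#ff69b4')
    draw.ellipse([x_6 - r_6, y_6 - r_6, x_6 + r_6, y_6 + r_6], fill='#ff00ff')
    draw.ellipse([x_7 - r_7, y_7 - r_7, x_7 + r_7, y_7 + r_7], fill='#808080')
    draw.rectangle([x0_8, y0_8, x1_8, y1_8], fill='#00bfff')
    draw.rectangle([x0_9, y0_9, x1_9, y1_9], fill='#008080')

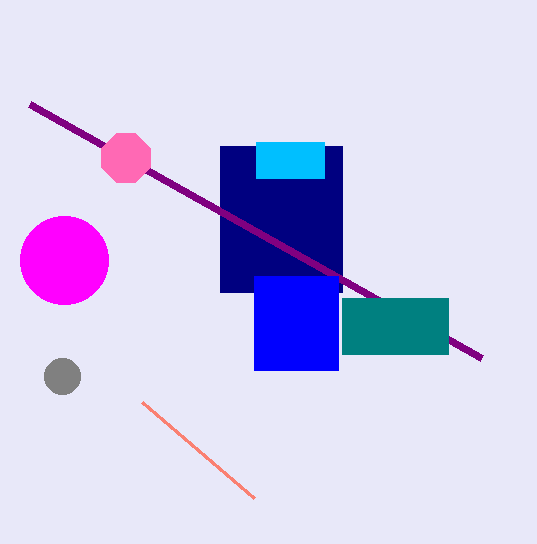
x1_1 = 142; y1_1 = 402; x0_2 = 220; y0_2 = 146; x1_2 = 342; y1_2 = 292; y0_3 = 358; x1_4 = 338; y1_4 = 370; x_5 = 126; y_5 = 158; r_5 = 26; x_6 = 64; y_6 = 260; r_6 = 44; x_7 = 62; y_7 = 376; r_7 = 18; x0_8 = 256; y0_8 = 142; x1_8 = 324; y1_8 = 178; x0_9 = 342; y0_9 = 298; x1_9 = 448; y1_9 = 354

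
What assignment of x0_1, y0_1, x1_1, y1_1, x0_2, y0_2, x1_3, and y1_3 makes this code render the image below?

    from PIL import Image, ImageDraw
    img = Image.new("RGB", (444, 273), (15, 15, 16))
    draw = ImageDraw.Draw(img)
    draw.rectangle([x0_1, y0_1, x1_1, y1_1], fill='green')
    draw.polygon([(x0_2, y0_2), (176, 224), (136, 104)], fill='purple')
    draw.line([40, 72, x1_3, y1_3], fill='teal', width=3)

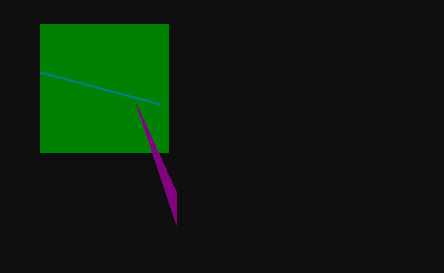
x0_1 = 40; y0_1 = 24; x1_1 = 168; y1_1 = 152; x0_2 = 176; y0_2 = 192; x1_3 = 160; y1_3 = 104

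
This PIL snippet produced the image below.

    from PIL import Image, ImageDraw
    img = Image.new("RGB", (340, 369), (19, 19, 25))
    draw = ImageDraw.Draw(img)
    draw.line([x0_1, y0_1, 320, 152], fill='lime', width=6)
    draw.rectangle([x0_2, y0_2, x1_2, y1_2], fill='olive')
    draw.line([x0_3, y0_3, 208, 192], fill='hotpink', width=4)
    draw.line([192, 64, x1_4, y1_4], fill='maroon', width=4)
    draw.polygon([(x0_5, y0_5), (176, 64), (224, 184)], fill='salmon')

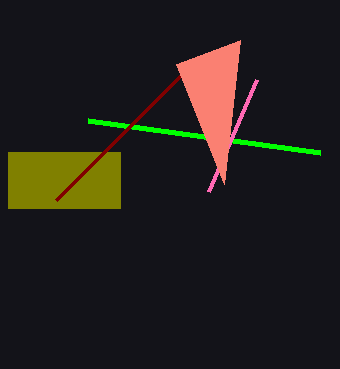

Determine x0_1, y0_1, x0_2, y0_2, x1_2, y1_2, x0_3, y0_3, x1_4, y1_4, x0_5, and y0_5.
x0_1 = 88, y0_1 = 120, x0_2 = 8, y0_2 = 152, x1_2 = 120, y1_2 = 208, x0_3 = 256, y0_3 = 80, x1_4 = 56, y1_4 = 200, x0_5 = 240, y0_5 = 40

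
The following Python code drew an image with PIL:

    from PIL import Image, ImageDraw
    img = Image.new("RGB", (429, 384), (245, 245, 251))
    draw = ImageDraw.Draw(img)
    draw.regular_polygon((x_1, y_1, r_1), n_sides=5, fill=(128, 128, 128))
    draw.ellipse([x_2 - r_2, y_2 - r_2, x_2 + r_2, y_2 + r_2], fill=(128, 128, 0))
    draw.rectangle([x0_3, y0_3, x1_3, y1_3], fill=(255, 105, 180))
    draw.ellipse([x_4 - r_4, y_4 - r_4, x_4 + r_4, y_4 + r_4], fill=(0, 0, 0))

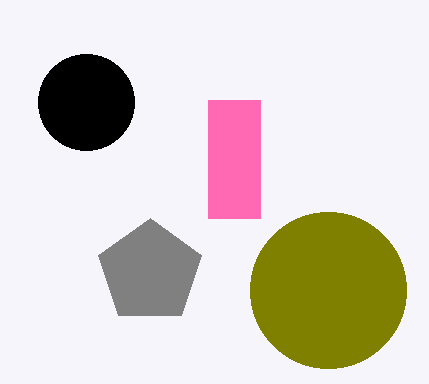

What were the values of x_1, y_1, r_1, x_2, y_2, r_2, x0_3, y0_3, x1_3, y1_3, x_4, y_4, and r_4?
x_1 = 150; y_1 = 272; r_1 = 54; x_2 = 328; y_2 = 290; r_2 = 78; x0_3 = 208; y0_3 = 100; x1_3 = 260; y1_3 = 218; x_4 = 86; y_4 = 102; r_4 = 48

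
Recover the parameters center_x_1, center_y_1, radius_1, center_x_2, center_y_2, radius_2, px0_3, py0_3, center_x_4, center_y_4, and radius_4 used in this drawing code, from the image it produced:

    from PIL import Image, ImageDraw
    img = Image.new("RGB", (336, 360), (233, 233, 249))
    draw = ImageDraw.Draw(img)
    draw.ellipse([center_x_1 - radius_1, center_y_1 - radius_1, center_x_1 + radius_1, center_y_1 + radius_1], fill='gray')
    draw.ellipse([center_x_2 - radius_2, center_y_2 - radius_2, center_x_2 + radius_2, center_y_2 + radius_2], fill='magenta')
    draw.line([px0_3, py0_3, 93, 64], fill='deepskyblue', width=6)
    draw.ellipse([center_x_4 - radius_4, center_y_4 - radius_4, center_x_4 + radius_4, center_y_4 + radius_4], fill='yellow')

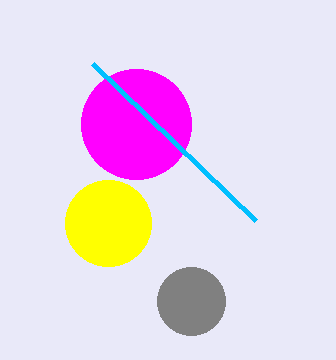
center_x_1 = 191
center_y_1 = 301
radius_1 = 34
center_x_2 = 136
center_y_2 = 124
radius_2 = 55
px0_3 = 256
py0_3 = 221
center_x_4 = 108
center_y_4 = 223
radius_4 = 43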